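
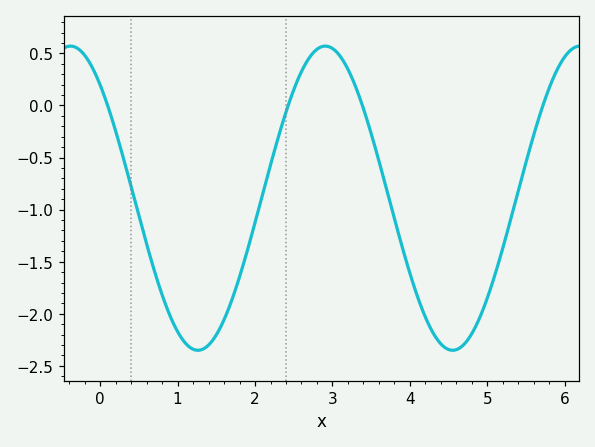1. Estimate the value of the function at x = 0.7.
-1.59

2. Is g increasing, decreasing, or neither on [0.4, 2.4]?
neither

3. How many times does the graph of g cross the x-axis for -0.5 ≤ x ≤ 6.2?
4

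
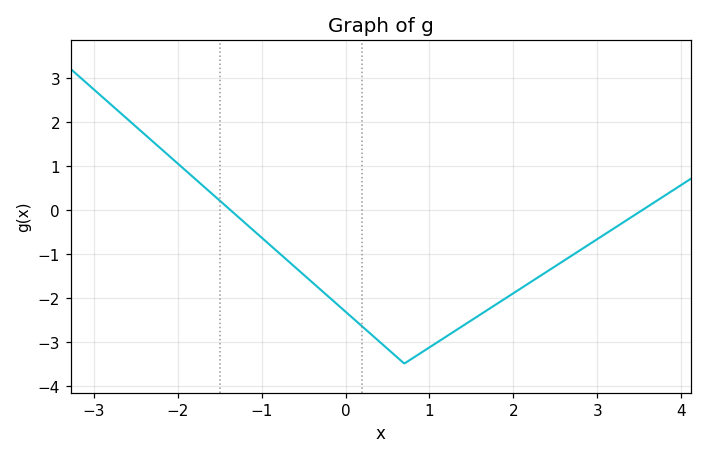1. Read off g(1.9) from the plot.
-2.02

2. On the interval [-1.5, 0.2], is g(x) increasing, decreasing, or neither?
decreasing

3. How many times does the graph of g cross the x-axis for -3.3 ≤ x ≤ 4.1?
2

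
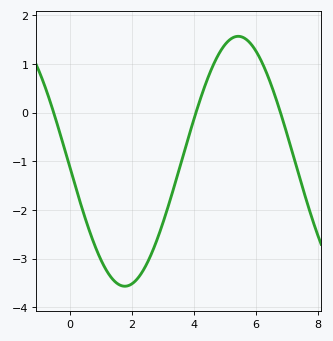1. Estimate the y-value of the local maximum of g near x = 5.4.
1.57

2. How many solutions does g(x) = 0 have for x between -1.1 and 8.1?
3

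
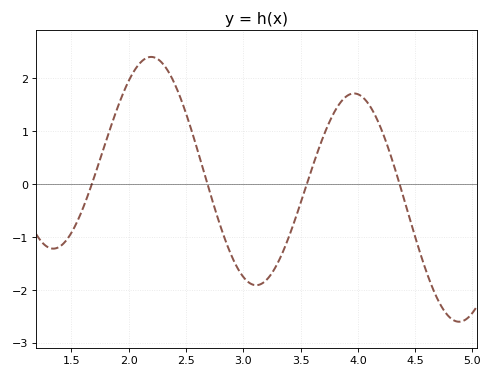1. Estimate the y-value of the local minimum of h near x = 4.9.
-2.59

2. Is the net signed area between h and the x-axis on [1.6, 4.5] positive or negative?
positive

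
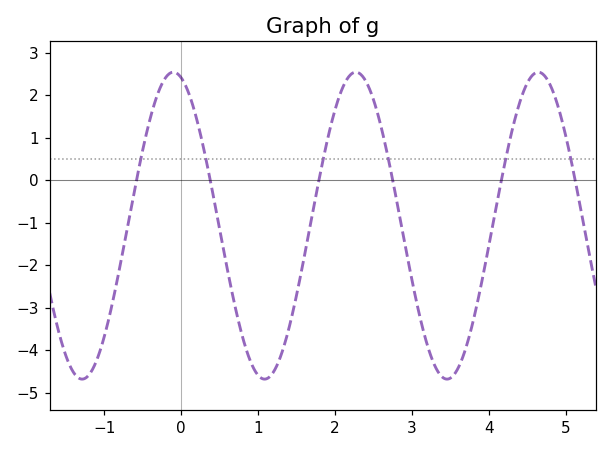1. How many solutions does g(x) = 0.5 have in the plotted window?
6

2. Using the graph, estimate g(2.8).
-0.486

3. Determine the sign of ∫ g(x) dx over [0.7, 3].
negative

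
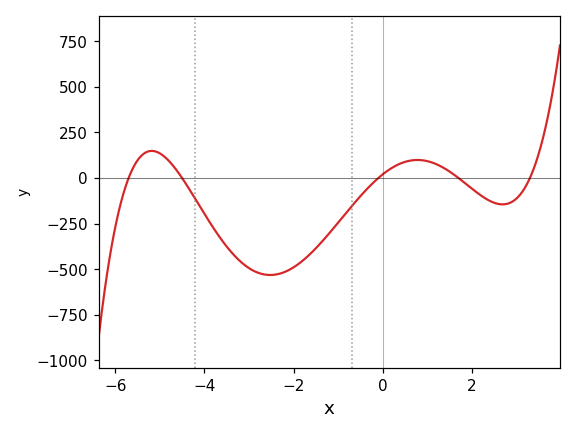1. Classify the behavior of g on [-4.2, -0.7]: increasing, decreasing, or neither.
neither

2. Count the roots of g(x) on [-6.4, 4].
5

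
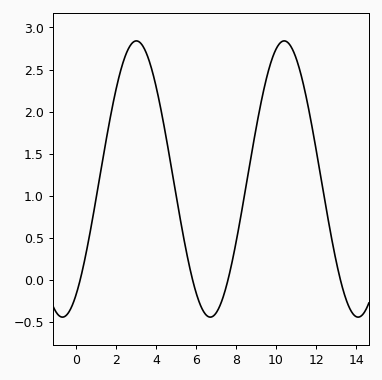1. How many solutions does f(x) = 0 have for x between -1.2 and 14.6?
4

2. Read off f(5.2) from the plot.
0.75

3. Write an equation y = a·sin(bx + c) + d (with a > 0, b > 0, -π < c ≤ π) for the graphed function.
y = 1.64sin(0.85x - 0.99) + 1.2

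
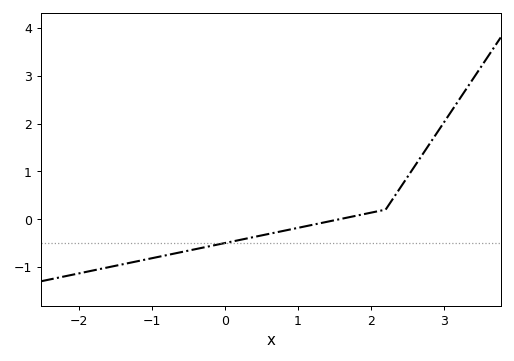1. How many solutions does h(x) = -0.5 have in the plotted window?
1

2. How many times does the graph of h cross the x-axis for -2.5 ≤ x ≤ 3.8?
1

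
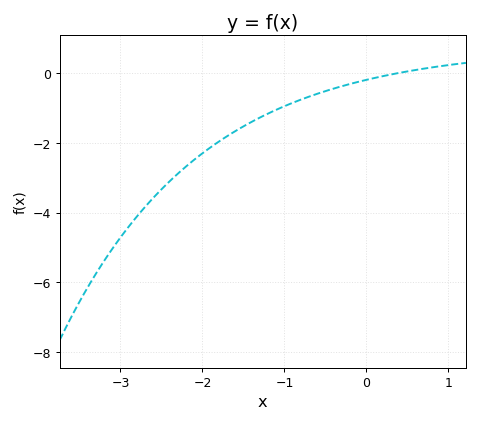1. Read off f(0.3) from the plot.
-0.047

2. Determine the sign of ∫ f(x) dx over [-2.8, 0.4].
negative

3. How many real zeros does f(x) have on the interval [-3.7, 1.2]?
1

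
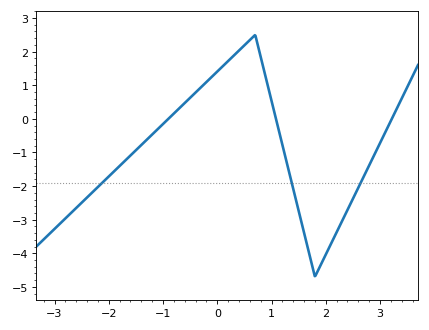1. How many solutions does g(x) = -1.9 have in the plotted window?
3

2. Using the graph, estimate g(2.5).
-2.38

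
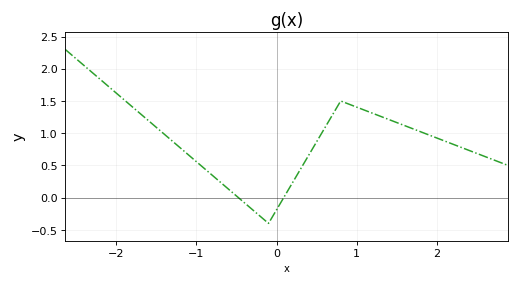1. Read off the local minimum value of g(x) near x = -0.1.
-0.399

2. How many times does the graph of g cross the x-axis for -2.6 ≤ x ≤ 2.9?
2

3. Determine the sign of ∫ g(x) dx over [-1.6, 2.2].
positive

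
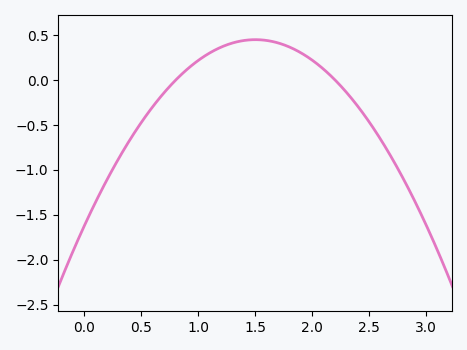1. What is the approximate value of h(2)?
0.2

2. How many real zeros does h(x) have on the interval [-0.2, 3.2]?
2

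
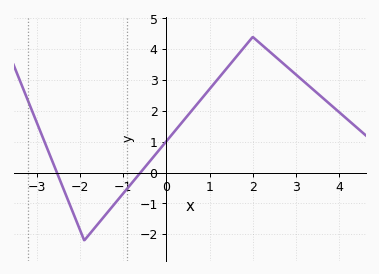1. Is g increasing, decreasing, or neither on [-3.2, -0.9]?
neither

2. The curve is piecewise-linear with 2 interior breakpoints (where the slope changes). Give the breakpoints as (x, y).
(-1.9, -2.2); (2, 4.4)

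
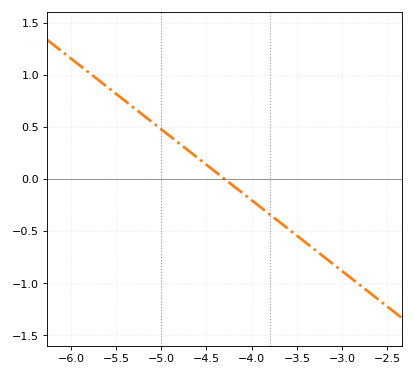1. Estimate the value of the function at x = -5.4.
0.75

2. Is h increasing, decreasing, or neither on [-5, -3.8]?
decreasing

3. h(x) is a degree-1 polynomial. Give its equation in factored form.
y = -0.68(x + 4.3)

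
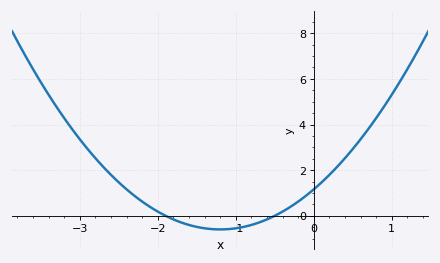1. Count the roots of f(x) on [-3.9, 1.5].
2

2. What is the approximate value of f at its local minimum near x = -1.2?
-0.6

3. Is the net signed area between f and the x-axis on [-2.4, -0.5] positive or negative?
negative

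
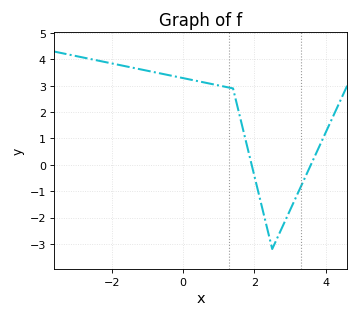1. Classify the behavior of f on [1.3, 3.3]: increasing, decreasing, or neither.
neither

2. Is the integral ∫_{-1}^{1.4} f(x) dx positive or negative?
positive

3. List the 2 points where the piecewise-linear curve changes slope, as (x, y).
(1.4, 2.9); (2.5, -3.2)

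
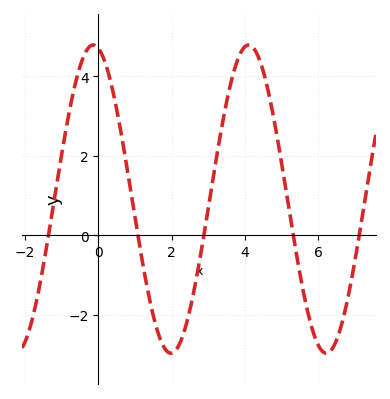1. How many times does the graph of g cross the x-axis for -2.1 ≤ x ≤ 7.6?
5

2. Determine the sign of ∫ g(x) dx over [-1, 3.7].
positive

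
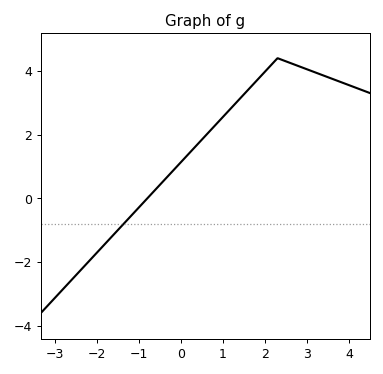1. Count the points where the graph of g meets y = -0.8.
1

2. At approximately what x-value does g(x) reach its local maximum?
2.4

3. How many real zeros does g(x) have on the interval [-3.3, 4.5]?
1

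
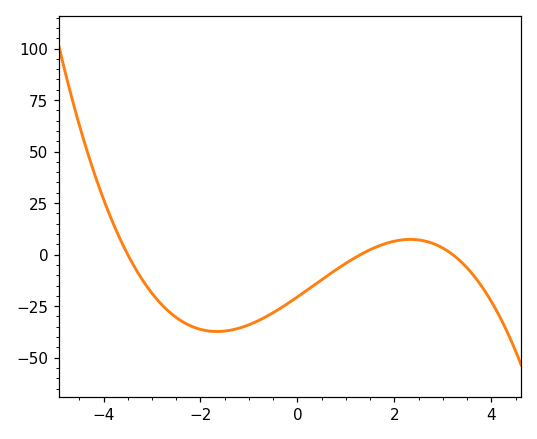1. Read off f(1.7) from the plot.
4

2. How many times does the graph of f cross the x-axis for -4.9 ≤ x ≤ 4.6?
3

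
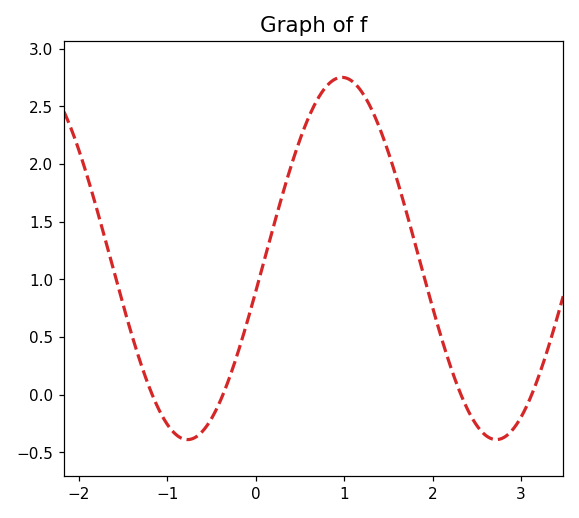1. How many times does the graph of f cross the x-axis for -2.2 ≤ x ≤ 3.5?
4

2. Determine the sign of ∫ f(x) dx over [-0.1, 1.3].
positive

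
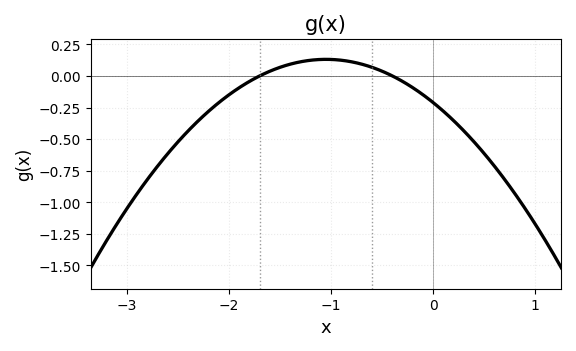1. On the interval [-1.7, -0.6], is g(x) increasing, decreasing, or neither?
neither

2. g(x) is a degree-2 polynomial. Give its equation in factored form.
y = -0.31(x + 1.7)(x + 0.4)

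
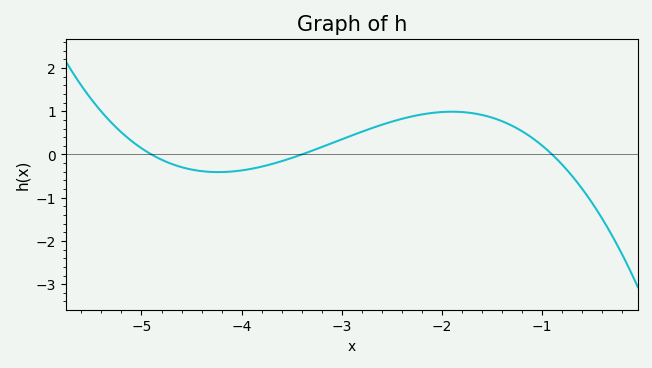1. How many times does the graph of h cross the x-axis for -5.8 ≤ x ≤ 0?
3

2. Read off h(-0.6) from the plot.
-0.795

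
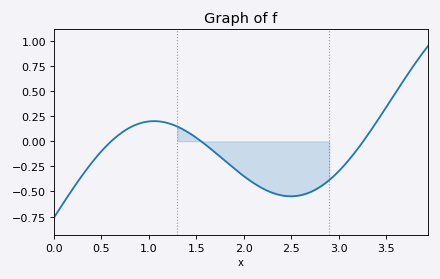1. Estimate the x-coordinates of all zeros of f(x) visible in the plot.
0.6, 1.6, 3.3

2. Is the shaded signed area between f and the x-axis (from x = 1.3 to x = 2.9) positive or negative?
negative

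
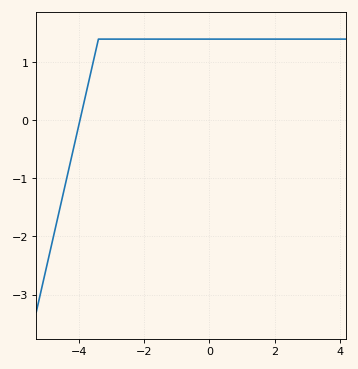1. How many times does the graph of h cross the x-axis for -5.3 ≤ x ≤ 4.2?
1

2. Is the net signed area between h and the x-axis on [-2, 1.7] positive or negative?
positive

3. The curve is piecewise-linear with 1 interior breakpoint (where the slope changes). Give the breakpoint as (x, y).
(-3.4, 1.4)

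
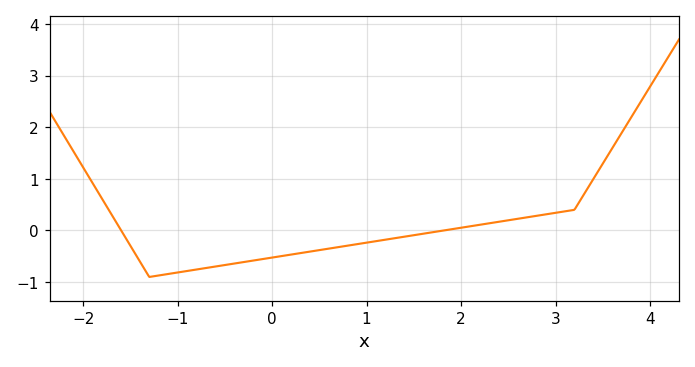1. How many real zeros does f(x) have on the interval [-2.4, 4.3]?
2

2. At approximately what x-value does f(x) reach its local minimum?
-1.3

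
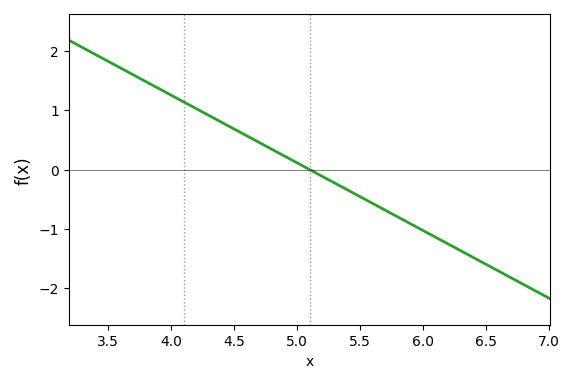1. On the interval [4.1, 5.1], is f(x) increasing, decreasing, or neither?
decreasing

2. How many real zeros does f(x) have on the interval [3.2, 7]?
1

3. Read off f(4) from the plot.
1.25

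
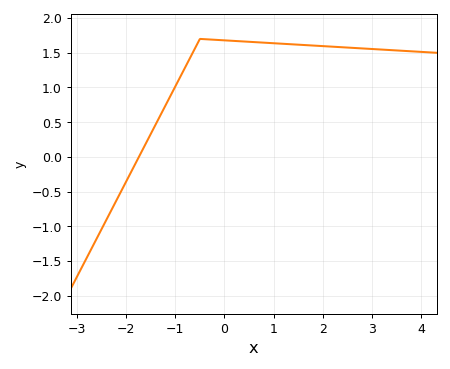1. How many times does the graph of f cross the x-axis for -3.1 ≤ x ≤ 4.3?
1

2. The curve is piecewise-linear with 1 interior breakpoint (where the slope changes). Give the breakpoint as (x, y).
(-0.5, 1.7)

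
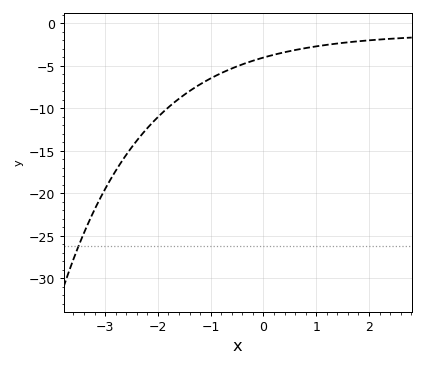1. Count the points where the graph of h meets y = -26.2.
1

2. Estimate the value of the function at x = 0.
-4.05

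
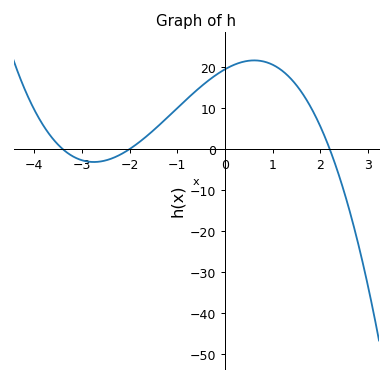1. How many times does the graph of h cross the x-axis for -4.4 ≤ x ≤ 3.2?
3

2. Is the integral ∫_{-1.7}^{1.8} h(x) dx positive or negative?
positive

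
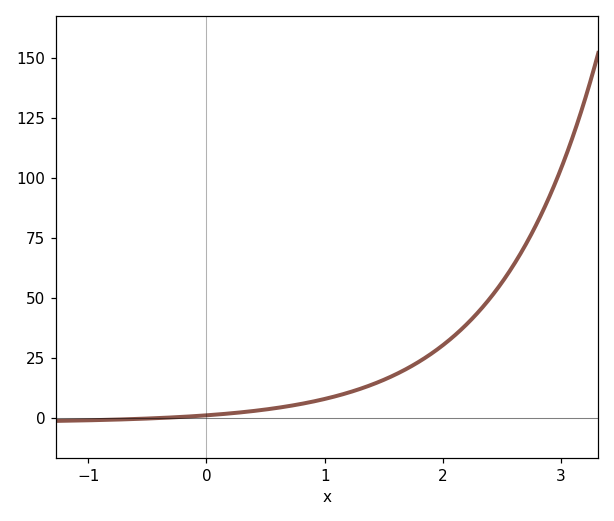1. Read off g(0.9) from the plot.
6.75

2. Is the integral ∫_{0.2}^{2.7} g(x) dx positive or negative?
positive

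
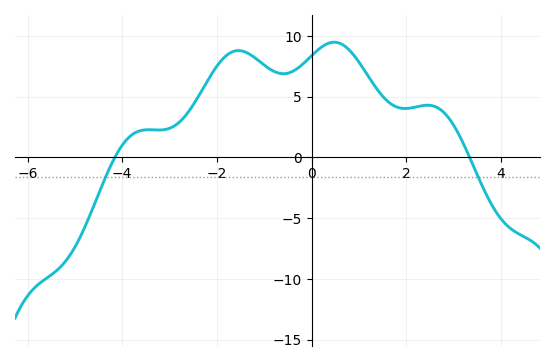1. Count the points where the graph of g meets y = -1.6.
2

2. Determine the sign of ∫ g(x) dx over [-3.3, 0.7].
positive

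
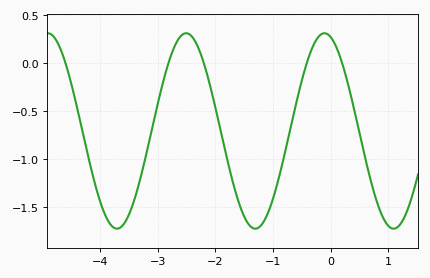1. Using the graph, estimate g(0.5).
-0.73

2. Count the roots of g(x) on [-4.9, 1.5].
5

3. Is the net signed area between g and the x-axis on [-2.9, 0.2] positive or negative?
negative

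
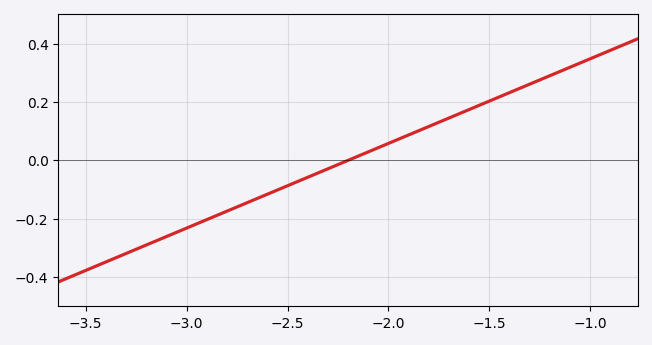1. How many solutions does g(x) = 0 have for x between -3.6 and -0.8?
1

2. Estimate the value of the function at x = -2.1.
0.02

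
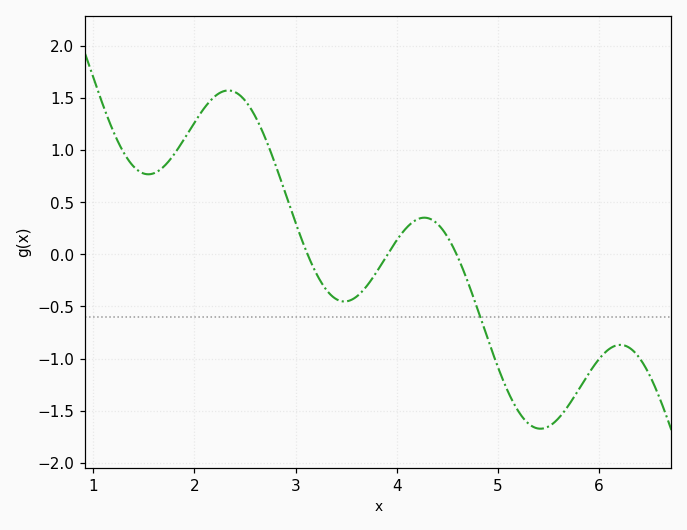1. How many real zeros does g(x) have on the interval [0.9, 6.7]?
3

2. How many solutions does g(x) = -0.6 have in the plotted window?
1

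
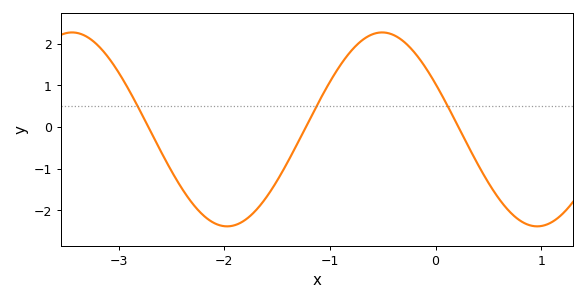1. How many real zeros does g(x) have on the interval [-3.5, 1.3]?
3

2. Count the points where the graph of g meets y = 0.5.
3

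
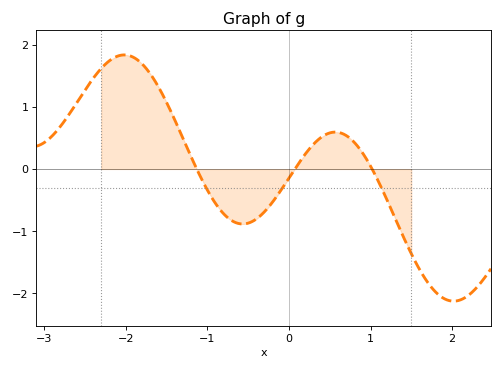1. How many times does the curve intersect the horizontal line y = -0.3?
3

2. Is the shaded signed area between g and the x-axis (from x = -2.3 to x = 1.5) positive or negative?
positive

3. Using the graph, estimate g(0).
-0.144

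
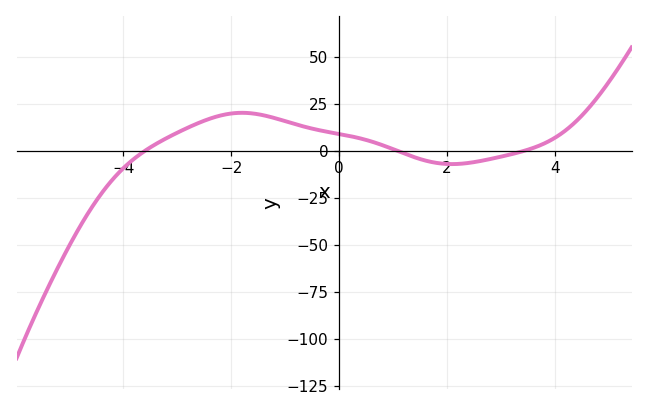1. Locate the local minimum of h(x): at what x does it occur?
2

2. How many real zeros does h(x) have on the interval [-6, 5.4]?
3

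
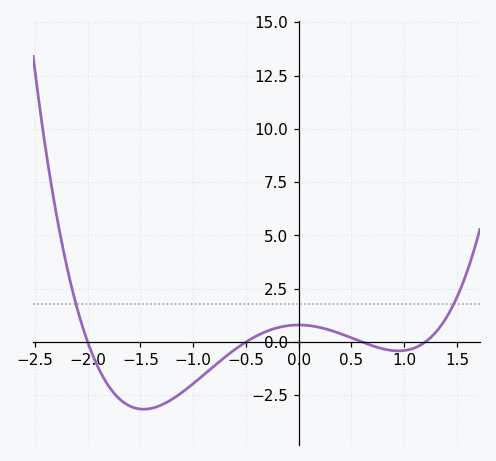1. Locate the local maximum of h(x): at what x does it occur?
0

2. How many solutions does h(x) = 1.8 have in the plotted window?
2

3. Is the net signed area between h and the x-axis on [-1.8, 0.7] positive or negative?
negative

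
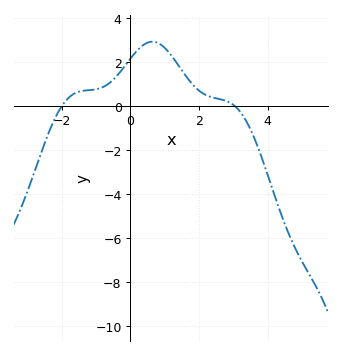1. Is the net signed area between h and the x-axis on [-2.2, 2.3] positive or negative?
positive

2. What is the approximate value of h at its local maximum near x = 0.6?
2.91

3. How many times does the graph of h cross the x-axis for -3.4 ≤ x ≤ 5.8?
2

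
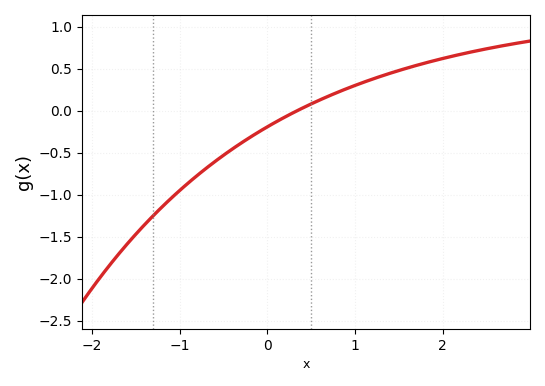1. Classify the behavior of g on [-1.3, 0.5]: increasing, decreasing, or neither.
increasing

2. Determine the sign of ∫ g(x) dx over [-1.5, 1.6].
negative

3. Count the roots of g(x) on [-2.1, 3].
1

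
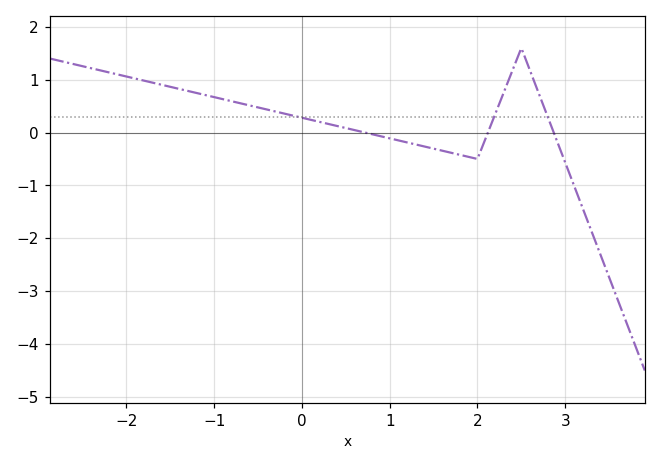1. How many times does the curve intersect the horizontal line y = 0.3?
3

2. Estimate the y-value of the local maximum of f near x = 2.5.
1.6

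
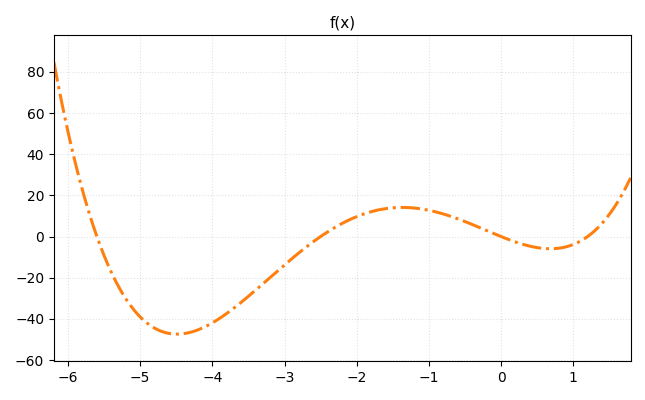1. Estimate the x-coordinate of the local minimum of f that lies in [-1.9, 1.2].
0.6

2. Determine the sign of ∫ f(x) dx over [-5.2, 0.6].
negative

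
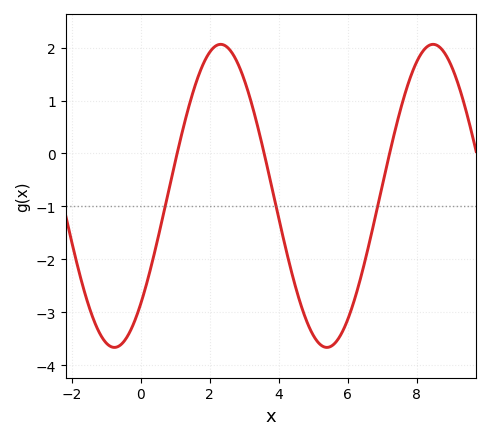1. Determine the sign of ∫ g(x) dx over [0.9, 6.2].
negative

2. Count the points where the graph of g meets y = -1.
3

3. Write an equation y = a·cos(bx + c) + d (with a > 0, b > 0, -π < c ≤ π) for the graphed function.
y = 2.86cos(1x - 2.4) - 0.8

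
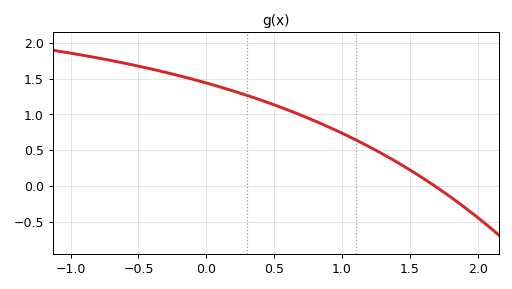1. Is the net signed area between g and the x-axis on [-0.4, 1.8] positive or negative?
positive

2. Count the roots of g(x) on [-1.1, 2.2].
1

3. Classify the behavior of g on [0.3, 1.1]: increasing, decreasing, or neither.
decreasing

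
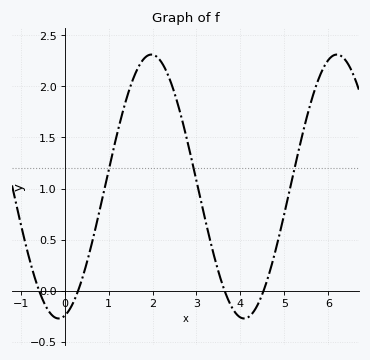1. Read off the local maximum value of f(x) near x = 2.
2.3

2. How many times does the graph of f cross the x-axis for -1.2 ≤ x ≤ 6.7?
4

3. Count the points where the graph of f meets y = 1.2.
3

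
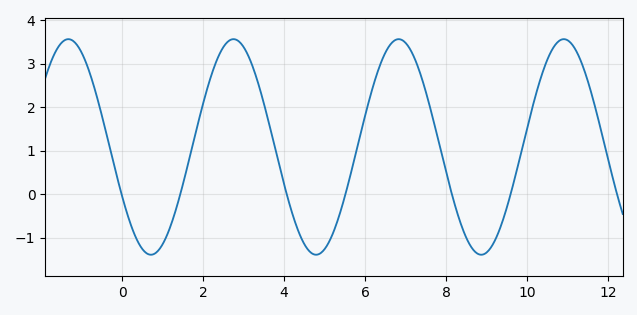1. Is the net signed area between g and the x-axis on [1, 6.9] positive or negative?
positive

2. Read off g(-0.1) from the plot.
0.3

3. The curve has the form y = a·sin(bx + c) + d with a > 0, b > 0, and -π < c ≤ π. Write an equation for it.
y = 2.48sin(1.5x - 2.7) + 1.09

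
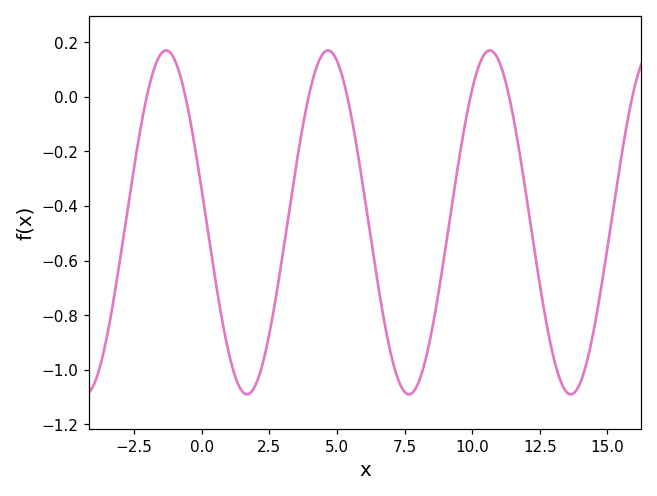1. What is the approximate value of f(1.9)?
-1.07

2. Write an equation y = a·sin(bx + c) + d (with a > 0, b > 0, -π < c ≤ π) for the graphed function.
y = 0.63sin(1.05x + 2.95) - 0.46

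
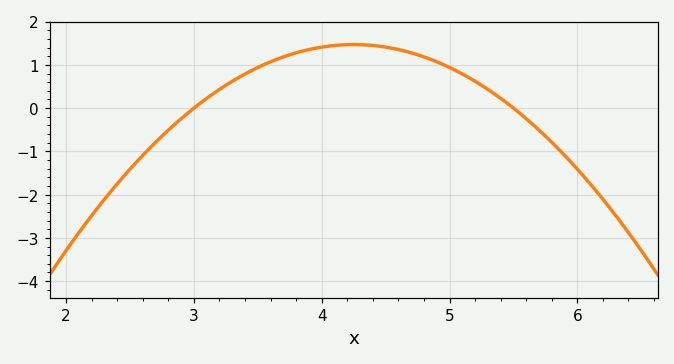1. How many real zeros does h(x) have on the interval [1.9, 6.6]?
2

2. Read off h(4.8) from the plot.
1.2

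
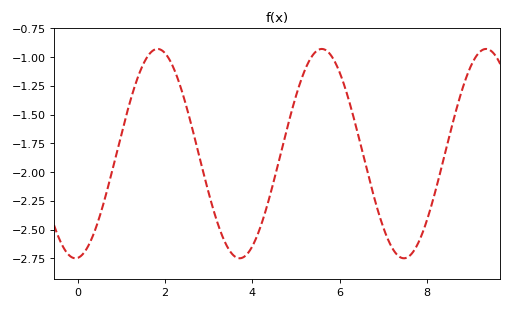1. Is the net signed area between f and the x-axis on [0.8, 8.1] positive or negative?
negative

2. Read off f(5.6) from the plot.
-0.95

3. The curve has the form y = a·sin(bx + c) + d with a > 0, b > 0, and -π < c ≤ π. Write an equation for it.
y = 0.91sin(1.7x - 1.5) - 1.84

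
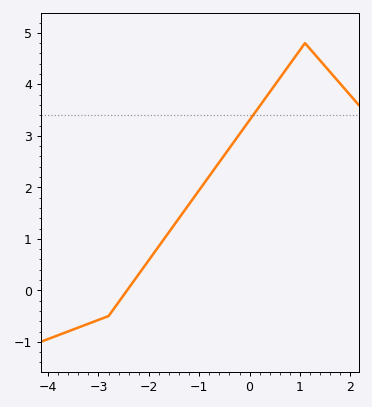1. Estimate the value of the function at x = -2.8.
-0.5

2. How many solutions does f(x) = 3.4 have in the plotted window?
1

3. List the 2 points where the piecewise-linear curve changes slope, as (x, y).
(-2.8, -0.5); (1.1, 4.8)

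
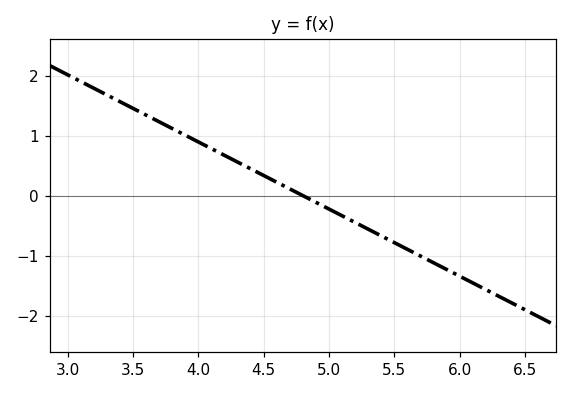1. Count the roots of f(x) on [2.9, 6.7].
1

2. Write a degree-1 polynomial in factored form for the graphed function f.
y = -1.12(x - 4.8)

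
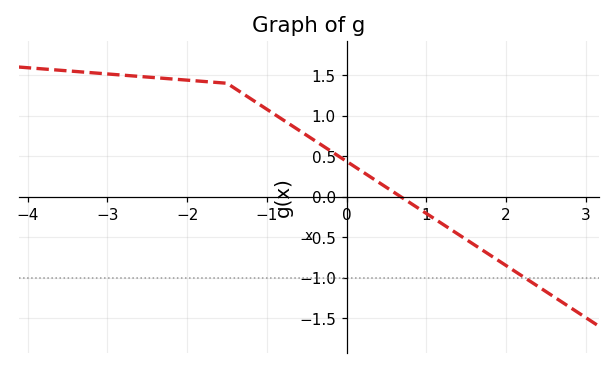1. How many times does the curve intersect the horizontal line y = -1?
1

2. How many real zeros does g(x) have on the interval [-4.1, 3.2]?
1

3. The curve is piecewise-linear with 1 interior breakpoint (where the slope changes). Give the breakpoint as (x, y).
(-1.5, 1.4)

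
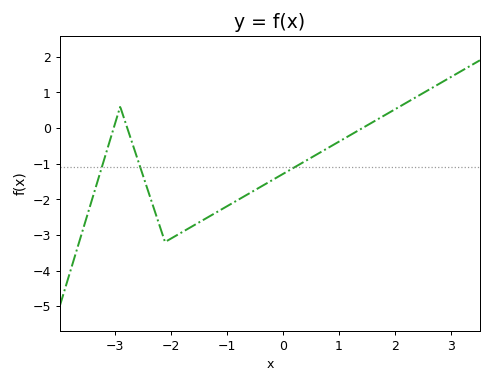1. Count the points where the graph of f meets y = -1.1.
3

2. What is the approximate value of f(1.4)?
-0.024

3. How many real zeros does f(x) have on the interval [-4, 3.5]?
3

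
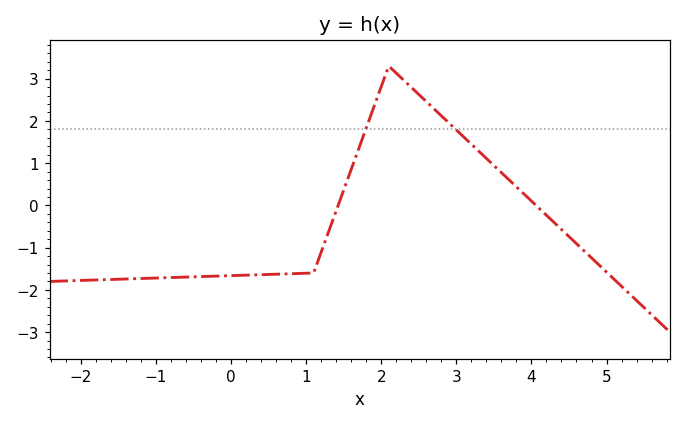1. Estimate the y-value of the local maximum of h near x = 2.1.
3.3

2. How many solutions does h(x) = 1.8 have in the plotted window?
2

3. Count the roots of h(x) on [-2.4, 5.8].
2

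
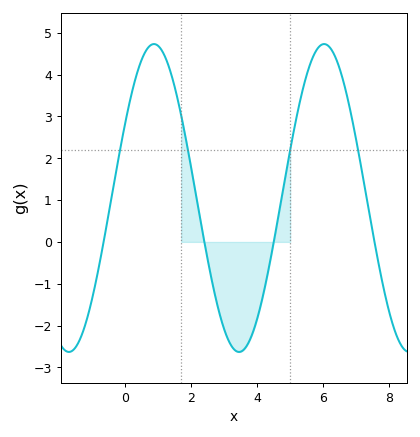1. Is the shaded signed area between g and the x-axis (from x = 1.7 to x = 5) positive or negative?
negative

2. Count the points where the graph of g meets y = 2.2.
4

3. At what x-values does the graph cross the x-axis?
-0.648, 2.4, 4.5, 7.55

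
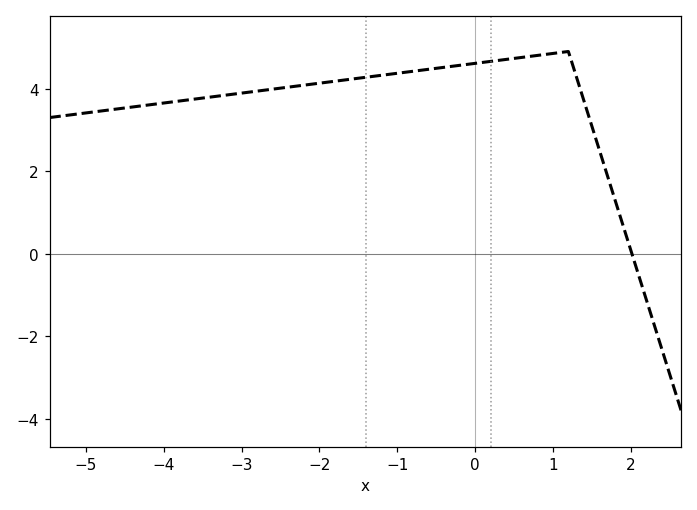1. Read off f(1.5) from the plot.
3.1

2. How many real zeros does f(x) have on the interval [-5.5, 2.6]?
1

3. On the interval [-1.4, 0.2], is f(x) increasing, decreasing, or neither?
increasing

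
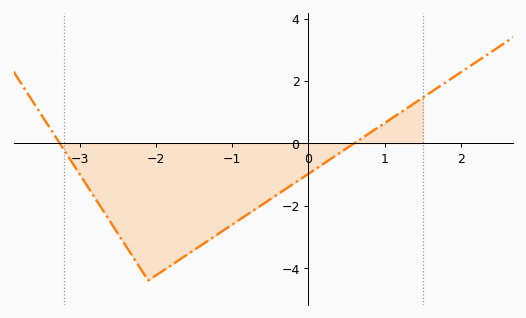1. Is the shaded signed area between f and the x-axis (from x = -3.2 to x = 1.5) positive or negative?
negative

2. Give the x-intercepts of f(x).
-3.26, 0.601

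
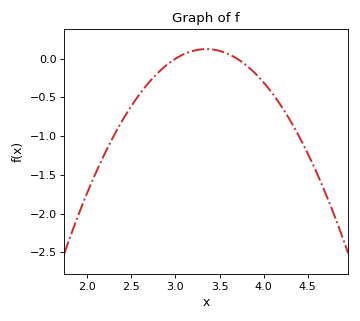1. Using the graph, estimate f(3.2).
0.1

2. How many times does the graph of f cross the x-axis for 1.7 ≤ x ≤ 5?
2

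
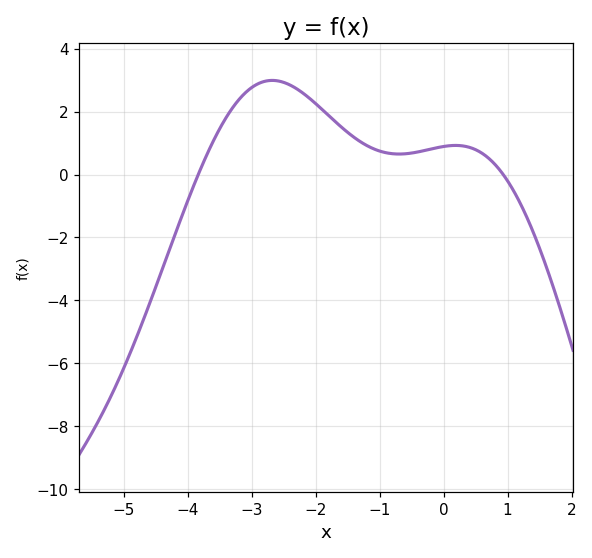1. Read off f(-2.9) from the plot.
2.8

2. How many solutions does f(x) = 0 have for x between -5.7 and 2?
2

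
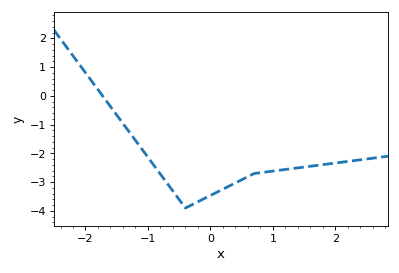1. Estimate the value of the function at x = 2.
-2.34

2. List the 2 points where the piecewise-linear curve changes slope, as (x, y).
(-0.4, -3.9); (0.7, -2.7)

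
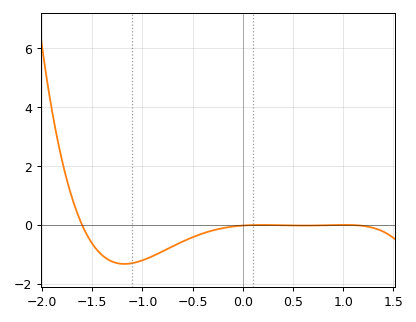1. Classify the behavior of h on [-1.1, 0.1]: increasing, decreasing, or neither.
increasing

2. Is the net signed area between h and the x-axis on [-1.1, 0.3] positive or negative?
negative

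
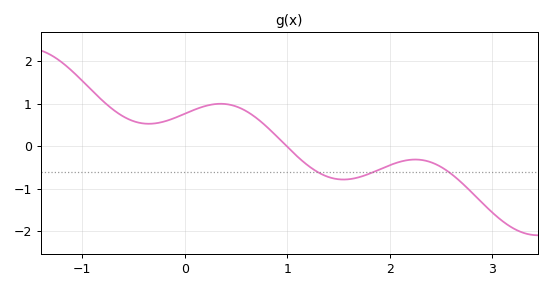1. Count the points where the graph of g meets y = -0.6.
3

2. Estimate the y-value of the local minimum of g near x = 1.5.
-0.786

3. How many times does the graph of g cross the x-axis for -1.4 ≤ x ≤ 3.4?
1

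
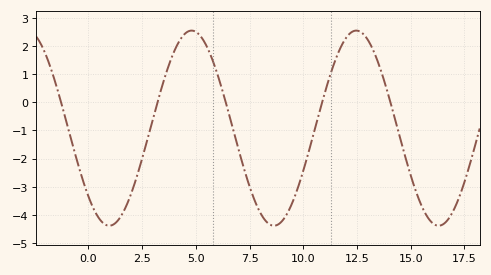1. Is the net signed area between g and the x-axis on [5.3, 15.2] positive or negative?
negative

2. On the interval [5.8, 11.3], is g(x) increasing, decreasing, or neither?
neither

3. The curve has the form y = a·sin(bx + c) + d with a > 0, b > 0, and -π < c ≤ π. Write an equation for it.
y = 3.47sin(0.82x - 2.37) - 0.92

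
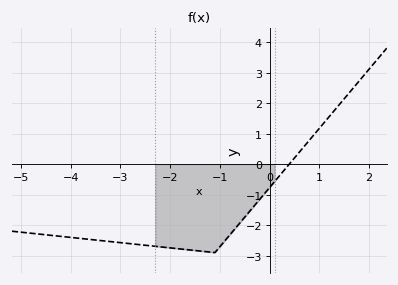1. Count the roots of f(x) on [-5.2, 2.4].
1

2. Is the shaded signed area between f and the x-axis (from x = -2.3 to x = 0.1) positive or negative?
negative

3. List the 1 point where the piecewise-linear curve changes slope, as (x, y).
(-1.1, -2.9)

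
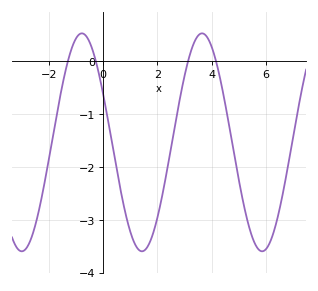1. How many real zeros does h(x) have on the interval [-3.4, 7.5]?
4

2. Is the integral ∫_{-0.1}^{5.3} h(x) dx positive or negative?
negative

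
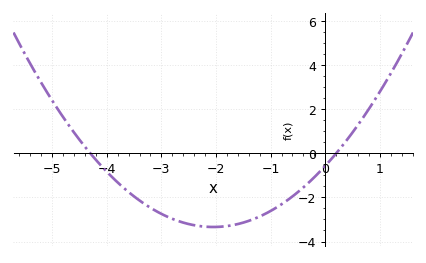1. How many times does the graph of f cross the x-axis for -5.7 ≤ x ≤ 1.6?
2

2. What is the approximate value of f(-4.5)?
0.6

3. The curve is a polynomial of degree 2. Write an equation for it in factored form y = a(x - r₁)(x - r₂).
y = 0.66(x + 4.3)(x - 0.2)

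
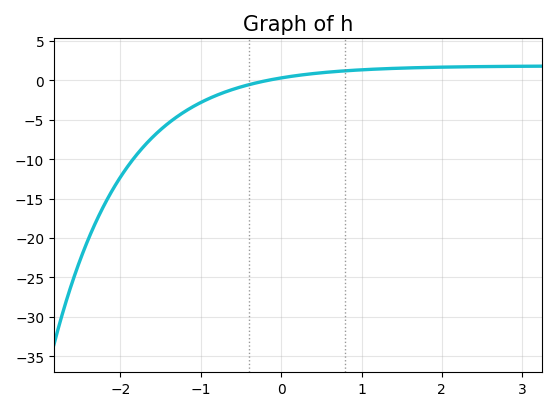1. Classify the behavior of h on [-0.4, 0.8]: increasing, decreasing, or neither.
increasing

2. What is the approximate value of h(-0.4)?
-0.565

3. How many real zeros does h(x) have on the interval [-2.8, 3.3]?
1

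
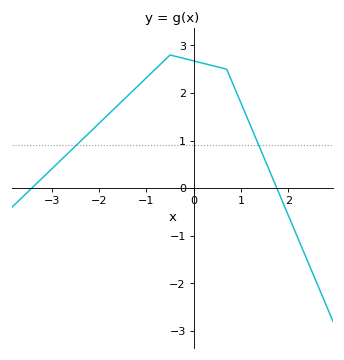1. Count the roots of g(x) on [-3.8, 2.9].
2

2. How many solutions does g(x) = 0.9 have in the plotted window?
2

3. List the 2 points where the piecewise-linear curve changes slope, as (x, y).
(-0.5, 2.8); (0.7, 2.5)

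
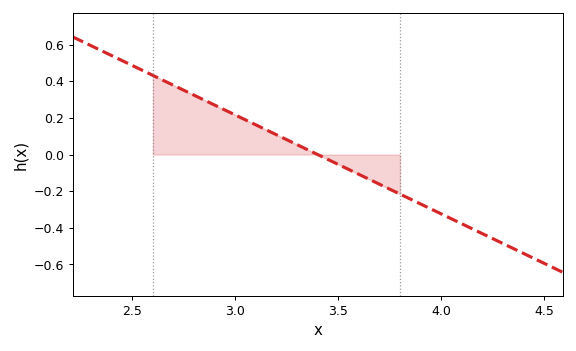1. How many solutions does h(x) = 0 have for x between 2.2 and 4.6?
1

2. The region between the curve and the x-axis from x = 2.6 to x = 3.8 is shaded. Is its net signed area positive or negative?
positive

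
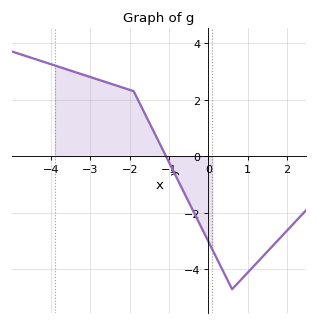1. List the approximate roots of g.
-1.08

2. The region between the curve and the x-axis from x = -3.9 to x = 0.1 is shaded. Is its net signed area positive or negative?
positive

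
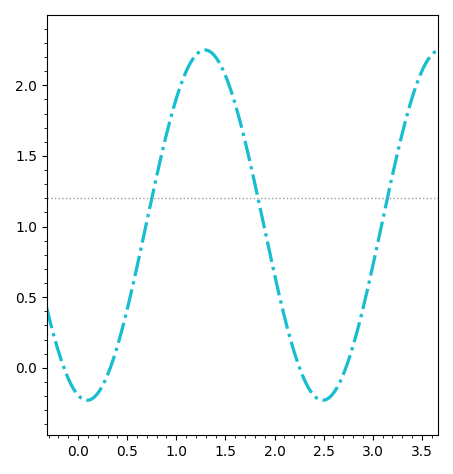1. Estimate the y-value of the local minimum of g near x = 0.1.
-0.23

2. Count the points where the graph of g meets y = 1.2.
3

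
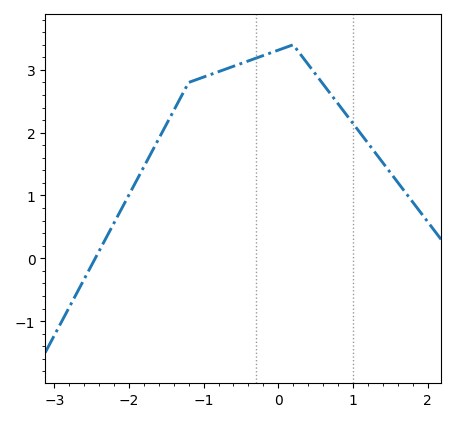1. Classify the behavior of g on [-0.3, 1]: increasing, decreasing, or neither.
neither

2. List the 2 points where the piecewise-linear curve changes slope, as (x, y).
(-1.2, 2.8); (0.2, 3.4)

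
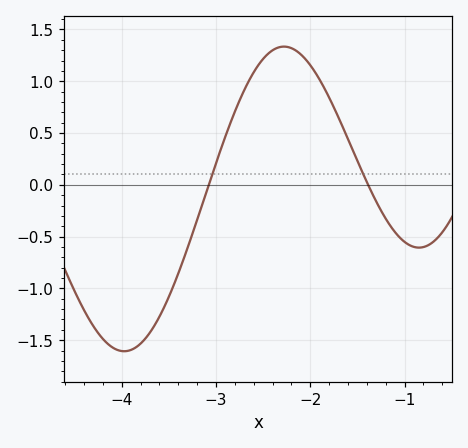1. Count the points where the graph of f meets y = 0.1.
2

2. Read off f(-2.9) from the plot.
0.467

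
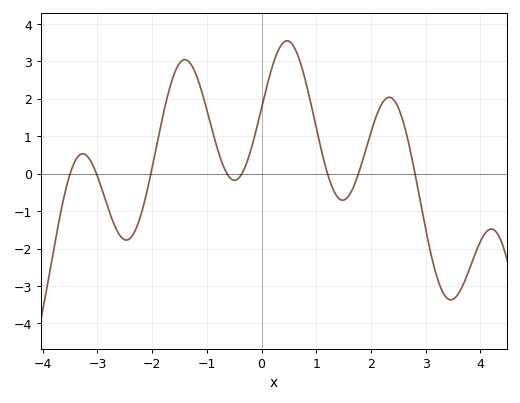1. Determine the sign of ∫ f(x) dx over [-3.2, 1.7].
positive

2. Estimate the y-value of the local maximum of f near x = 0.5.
3.55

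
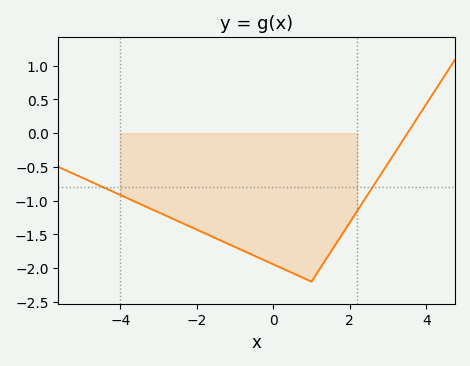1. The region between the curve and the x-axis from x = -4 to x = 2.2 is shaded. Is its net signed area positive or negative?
negative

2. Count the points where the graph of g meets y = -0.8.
2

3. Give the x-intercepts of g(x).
3.6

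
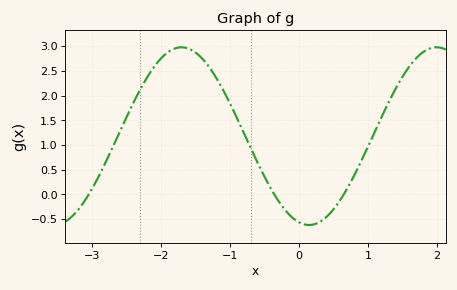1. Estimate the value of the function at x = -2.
2.75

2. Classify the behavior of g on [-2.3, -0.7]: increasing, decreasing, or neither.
neither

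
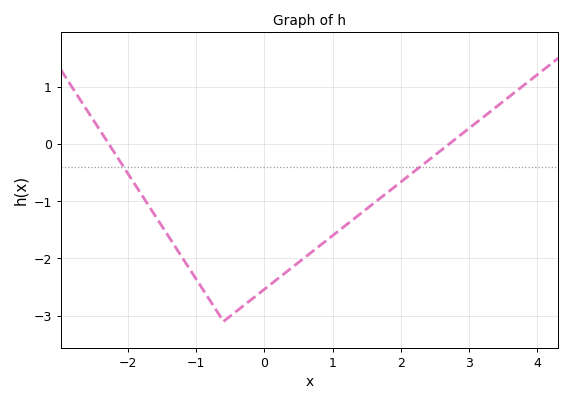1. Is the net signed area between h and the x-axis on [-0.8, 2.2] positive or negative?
negative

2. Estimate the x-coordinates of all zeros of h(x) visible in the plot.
-2.28, 2.71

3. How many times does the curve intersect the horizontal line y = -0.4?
2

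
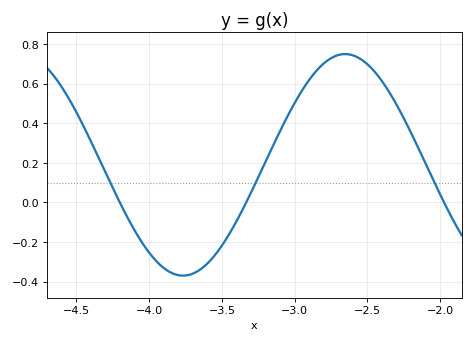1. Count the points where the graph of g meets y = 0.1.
3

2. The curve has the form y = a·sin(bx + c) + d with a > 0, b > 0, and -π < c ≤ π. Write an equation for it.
y = 0.56sin(2.8x + 2.8) + 0.19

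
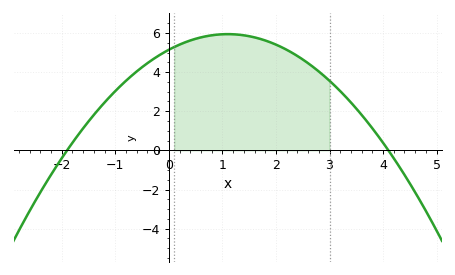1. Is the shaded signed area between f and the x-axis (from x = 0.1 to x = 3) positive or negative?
positive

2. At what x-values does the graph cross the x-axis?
-1.9, 4.1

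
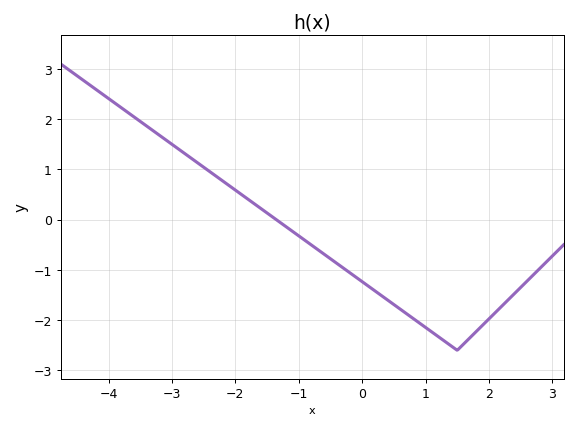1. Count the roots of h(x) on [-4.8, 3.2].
1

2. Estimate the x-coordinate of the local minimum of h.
1.5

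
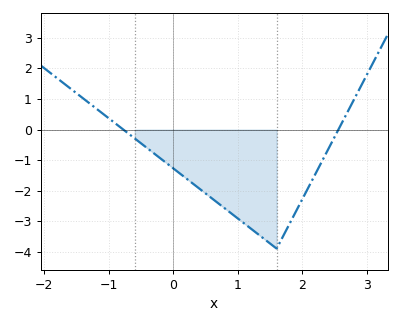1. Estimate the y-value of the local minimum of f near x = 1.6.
-3.9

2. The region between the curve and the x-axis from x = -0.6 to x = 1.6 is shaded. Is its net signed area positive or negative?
negative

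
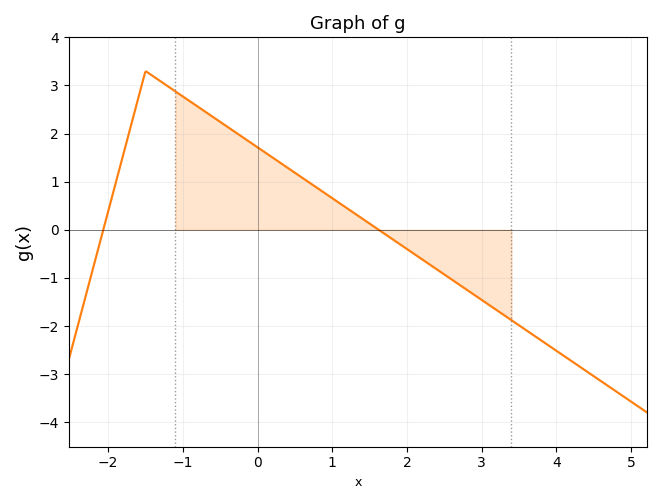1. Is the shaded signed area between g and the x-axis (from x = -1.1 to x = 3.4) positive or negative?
positive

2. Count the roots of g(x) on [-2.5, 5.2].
2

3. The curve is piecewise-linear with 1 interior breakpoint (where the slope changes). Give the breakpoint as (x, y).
(-1.5, 3.3)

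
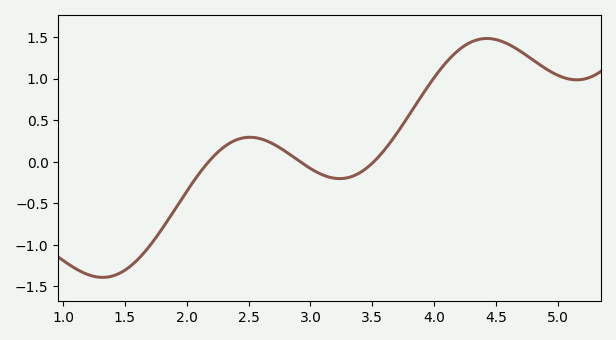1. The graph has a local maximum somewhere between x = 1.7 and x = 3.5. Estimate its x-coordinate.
2.5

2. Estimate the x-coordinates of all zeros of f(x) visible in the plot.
2.2, 2.9, 3.5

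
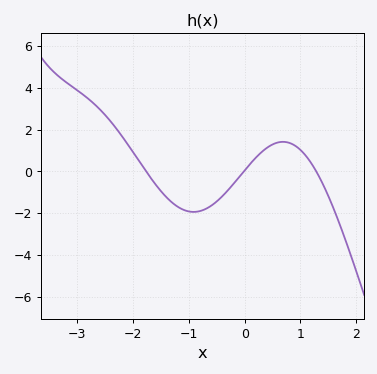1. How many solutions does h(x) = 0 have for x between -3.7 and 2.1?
3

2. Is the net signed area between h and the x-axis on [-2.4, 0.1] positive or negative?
negative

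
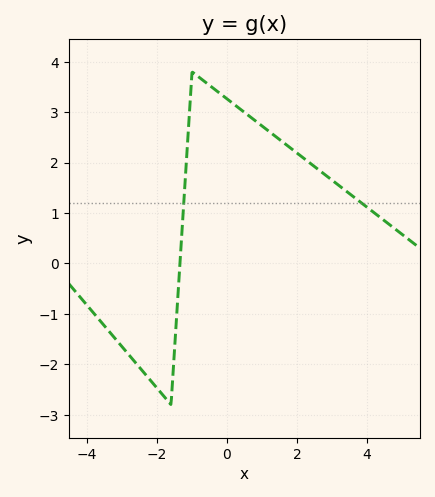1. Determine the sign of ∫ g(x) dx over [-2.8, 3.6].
positive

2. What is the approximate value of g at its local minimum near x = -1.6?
-2.8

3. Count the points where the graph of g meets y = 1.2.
2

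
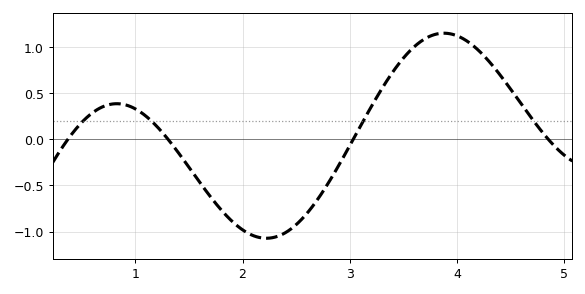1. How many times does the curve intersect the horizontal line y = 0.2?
4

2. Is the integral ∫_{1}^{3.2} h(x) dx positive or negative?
negative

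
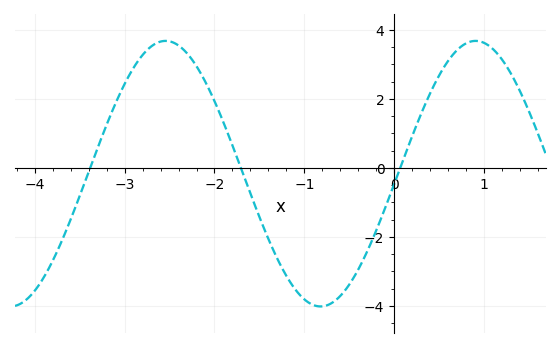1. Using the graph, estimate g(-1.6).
-0.744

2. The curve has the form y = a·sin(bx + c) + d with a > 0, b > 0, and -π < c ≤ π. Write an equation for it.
y = 3.85sin(1.82x - 0.08) - 0.17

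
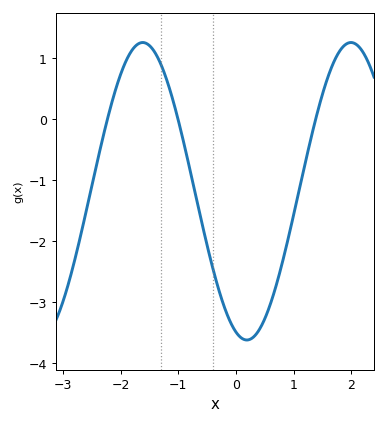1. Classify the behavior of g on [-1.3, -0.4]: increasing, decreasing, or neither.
decreasing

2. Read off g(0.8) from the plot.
-2.4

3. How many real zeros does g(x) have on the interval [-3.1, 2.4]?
3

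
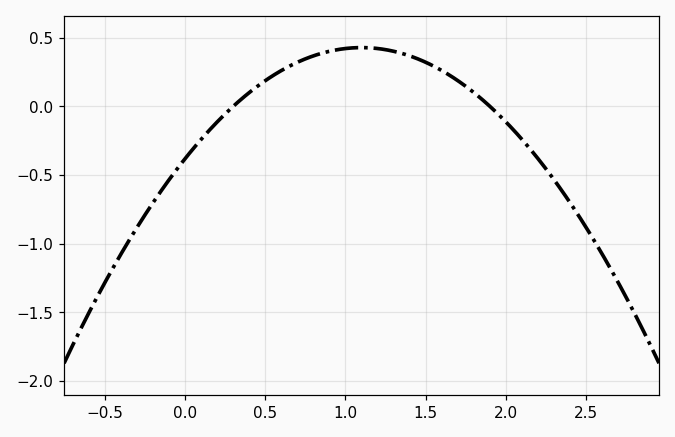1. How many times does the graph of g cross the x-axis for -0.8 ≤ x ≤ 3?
2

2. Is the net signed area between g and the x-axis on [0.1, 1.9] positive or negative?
positive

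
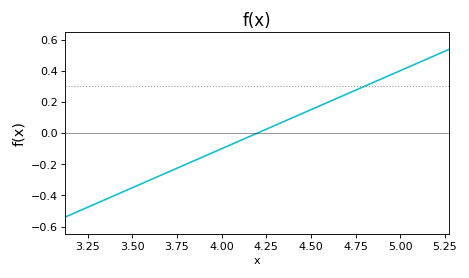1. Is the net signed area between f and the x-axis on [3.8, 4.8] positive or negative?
positive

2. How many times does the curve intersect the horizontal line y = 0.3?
1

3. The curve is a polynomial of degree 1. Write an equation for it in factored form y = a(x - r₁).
y = 0.5(x - 4.2)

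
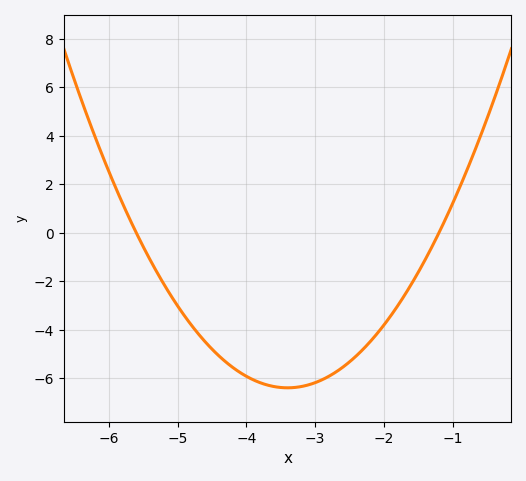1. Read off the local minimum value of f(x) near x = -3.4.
-6.4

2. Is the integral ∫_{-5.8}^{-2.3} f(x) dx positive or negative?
negative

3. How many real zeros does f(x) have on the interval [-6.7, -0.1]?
2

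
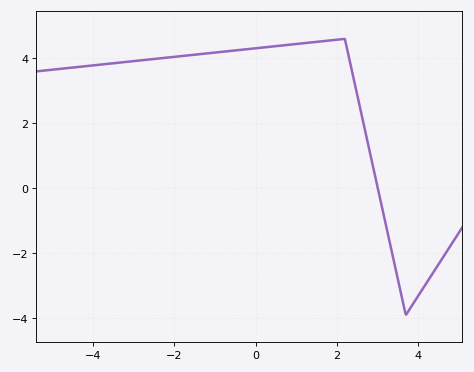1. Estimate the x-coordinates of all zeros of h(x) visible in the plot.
3.01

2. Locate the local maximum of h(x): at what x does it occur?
2.2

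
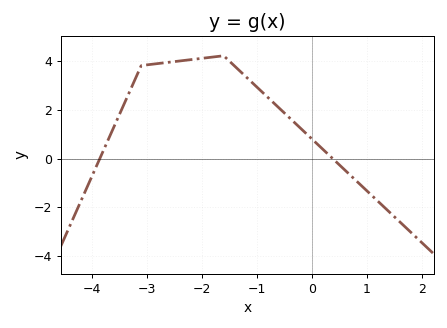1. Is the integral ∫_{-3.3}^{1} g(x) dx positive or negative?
positive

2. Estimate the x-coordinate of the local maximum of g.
-1.6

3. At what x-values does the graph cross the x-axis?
-3.85, 0.382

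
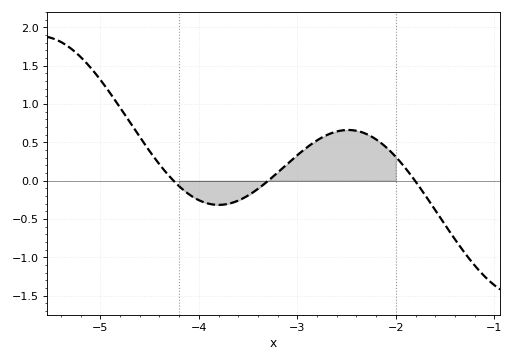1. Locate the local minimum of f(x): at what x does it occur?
-3.8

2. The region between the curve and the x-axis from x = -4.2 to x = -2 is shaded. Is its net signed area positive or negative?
positive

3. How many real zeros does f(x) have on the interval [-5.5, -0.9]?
3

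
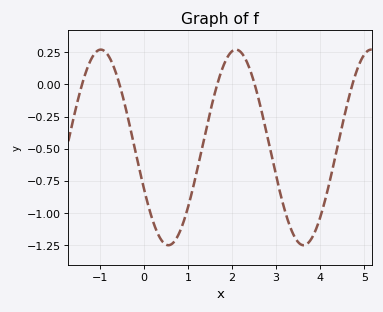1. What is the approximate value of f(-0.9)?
0.26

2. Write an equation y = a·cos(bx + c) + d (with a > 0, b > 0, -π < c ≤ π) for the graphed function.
y = 0.76cos(2x + 2) - 0.49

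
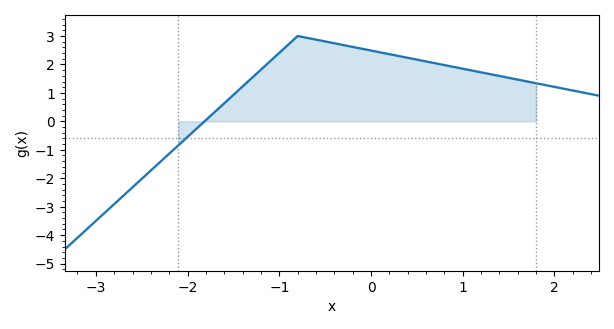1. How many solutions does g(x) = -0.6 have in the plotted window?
1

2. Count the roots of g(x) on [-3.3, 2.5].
1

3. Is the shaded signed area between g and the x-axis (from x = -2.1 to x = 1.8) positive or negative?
positive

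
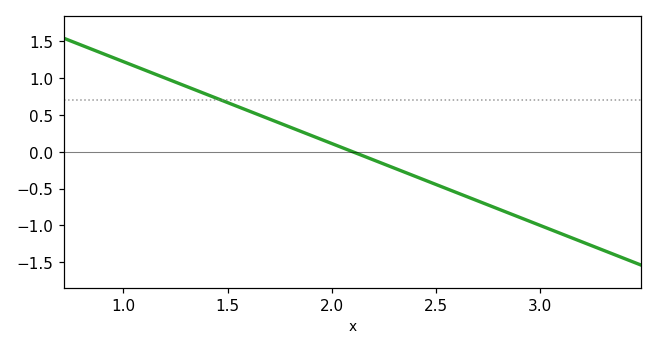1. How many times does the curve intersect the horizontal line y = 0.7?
1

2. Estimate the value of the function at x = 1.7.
0.444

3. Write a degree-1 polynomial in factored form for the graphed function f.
y = -1.11(x - 2.1)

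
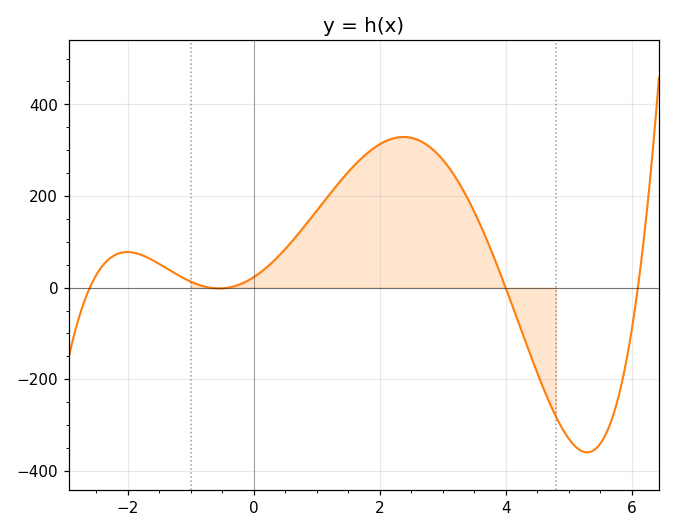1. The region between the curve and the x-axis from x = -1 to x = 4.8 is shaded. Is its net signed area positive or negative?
positive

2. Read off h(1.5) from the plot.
252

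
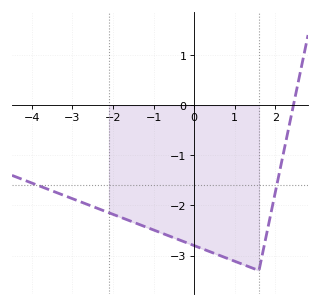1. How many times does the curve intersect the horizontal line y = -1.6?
2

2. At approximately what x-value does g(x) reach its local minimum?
1.6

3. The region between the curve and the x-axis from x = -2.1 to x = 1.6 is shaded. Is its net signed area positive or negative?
negative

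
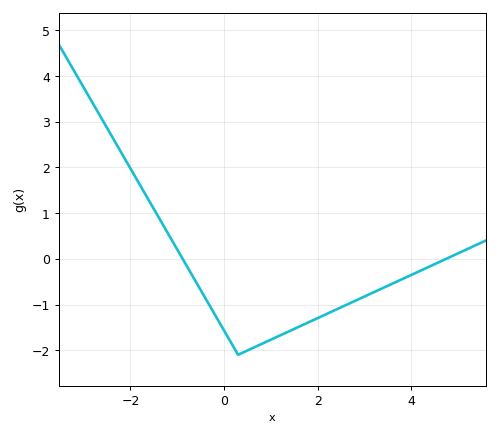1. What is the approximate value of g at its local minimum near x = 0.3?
-2.1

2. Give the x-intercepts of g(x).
-0.884, 4.74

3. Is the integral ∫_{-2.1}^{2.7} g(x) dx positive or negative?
negative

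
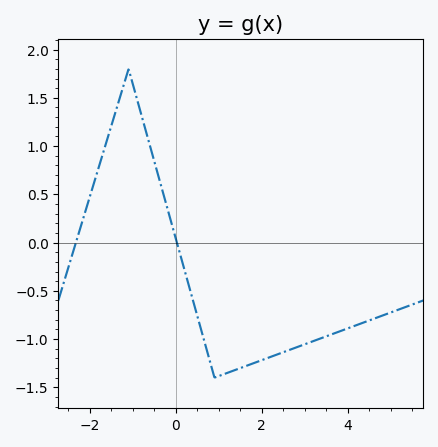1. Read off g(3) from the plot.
-1.05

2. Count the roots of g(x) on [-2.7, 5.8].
2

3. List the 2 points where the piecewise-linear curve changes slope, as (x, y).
(-1.1, 1.8); (0.9, -1.4)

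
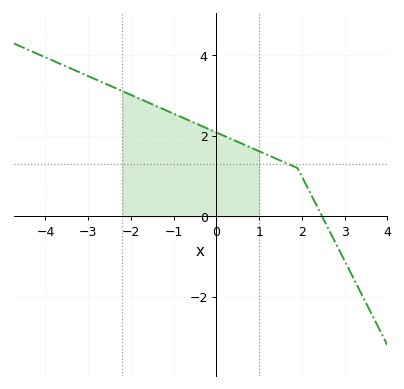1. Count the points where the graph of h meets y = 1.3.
1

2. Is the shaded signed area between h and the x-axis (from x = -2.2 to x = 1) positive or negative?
positive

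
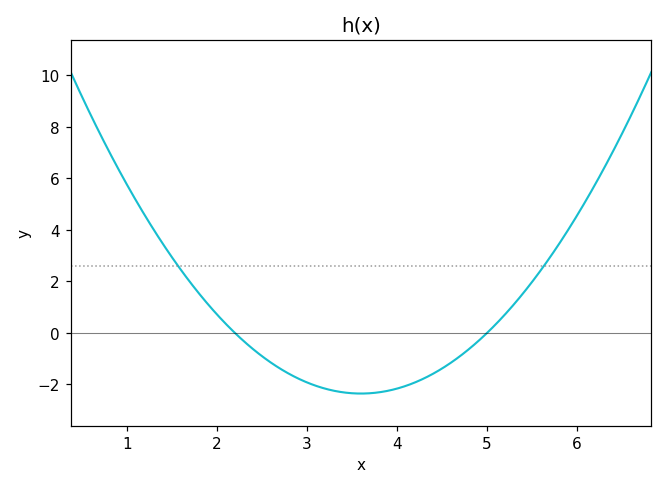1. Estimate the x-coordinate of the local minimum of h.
3.6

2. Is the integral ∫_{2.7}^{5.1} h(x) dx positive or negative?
negative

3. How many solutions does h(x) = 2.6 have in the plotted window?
2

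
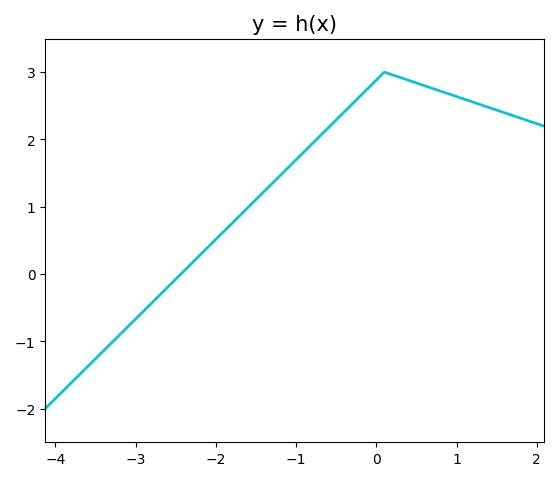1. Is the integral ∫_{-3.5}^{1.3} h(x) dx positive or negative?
positive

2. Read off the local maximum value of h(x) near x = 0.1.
3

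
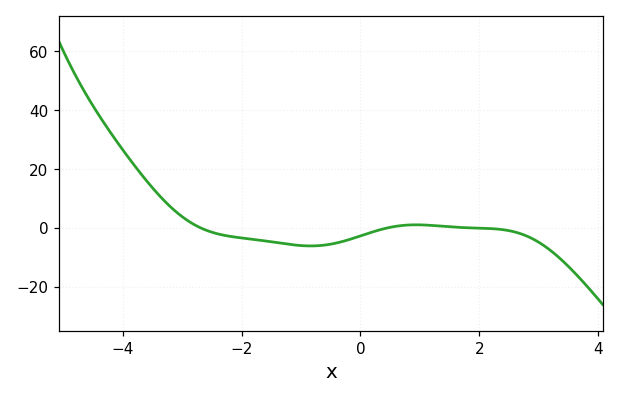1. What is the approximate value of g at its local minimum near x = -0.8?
-6.19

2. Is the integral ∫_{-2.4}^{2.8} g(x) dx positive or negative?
negative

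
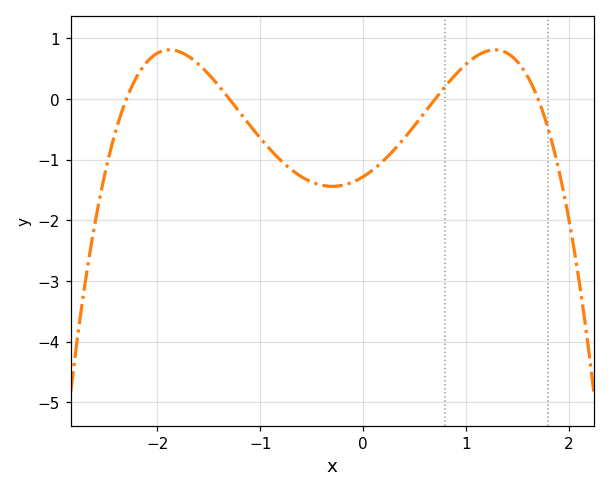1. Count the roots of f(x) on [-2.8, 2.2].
4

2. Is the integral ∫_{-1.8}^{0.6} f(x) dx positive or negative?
negative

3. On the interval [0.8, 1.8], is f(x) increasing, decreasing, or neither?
neither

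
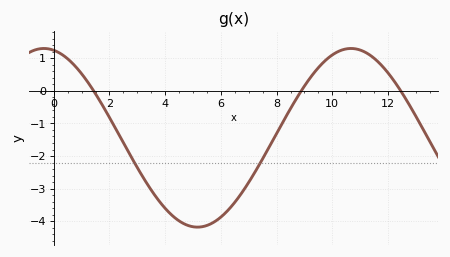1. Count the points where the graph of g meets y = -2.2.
2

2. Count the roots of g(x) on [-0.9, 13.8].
3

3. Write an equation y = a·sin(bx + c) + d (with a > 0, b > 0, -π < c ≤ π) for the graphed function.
y = 2.74sin(0.57x + 1.77) - 1.44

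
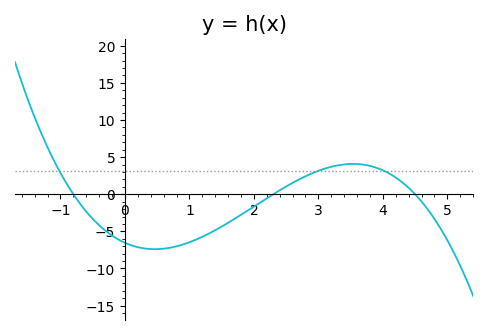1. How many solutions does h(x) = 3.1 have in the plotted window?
3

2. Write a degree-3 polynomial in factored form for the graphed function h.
y = -0.79(x + 0.8)(x - 2.3)(x - 4.5)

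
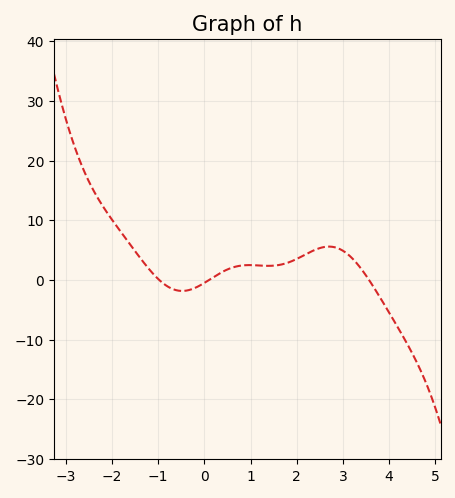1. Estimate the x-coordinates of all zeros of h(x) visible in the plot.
-1, 0.2, 3.6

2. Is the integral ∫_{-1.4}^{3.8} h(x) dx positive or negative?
positive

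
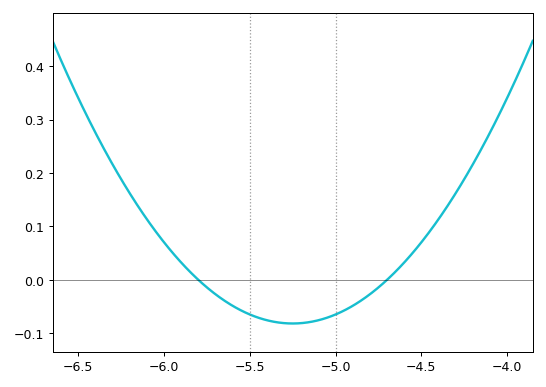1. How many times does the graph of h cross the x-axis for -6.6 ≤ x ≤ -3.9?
2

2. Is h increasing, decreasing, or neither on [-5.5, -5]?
neither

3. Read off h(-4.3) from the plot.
0.16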